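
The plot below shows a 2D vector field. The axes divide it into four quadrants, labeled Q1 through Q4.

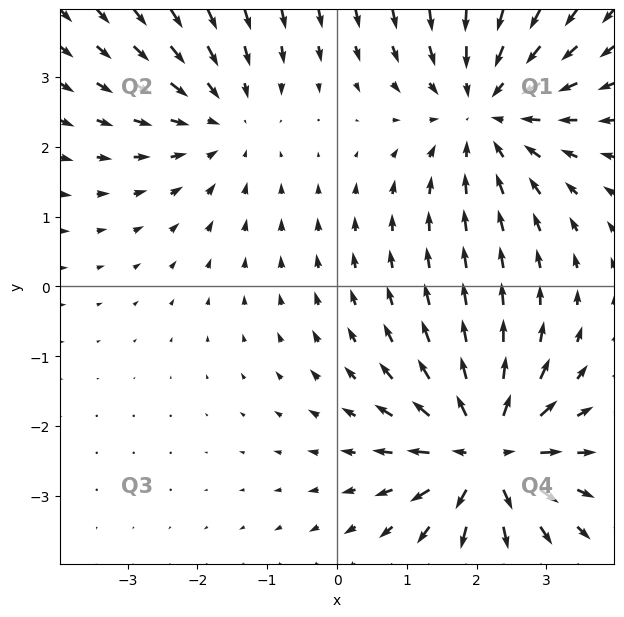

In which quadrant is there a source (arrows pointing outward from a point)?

The source sits at approximately (2.1, -2.4), which lies in quadrant Q4. The divergence there is about +6, positive as expected for a source.

Q4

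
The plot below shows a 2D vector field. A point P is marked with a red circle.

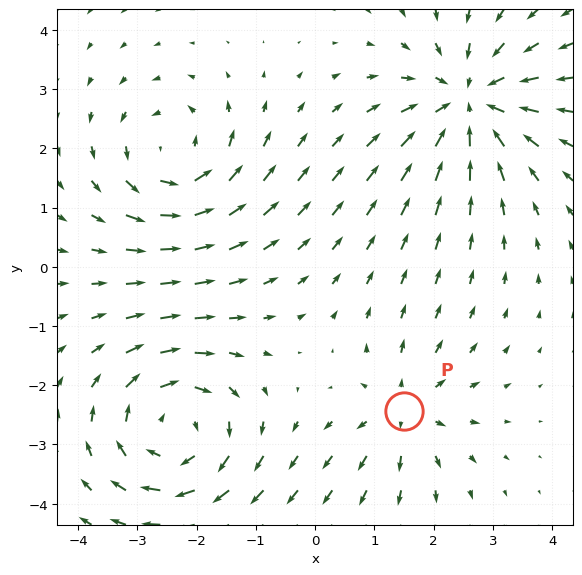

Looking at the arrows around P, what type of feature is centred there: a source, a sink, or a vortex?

At P (1.5, -2.4) the arrows spread outward. Divergence about +4, curl ≈0 — positive divergence with near-zero curl is a source.

source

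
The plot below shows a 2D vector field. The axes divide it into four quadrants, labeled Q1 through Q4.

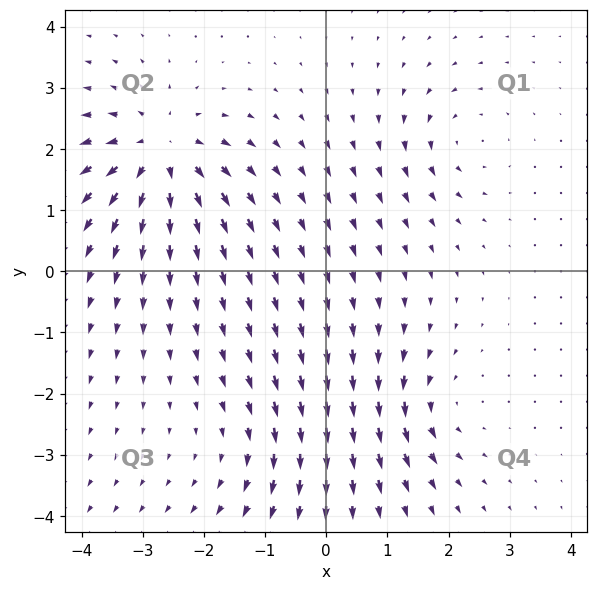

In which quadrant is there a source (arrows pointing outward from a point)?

Q2

The source sits at approximately (-2.7, 2.0), which lies in quadrant Q2. The divergence there is about +6, positive as expected for a source.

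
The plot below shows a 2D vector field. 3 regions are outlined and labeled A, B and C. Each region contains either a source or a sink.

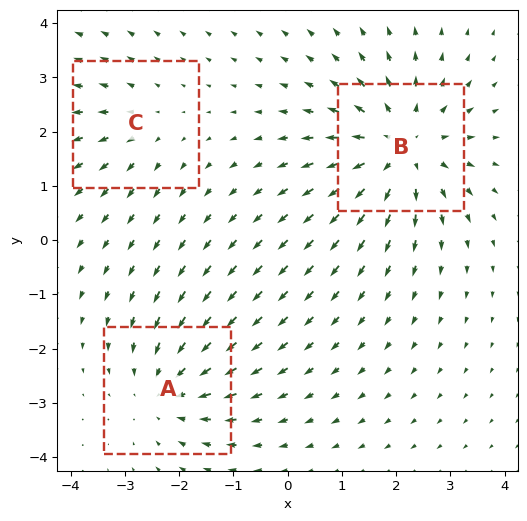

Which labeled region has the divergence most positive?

Divergence at each region's feature centre — A: about -3, B: about +4, C: about +2. Region B is most positive.

B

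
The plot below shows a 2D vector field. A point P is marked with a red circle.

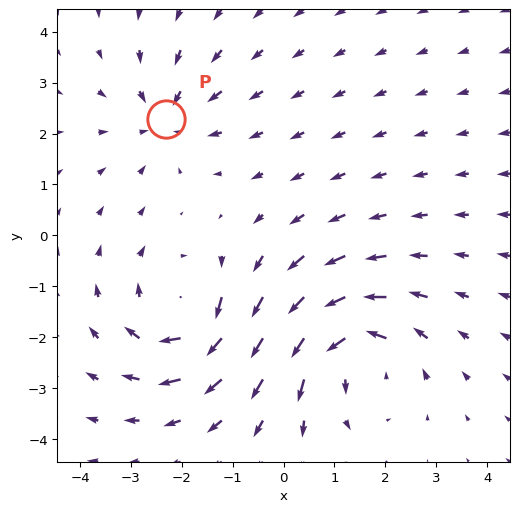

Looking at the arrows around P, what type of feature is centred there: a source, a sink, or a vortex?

At P (-2.3, 2.3) the arrows converge inward. Divergence about -3, curl ≈0 — negative divergence with near-zero curl is a sink.

sink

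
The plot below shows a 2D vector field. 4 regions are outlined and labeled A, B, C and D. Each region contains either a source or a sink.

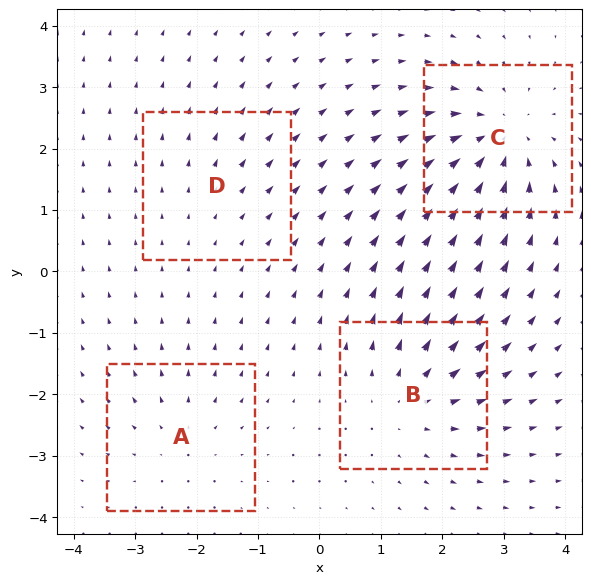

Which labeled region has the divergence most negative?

Divergence at each region's feature centre — A: about +3, B: about +5, C: about -6, D: about +2. Region C is most negative.

C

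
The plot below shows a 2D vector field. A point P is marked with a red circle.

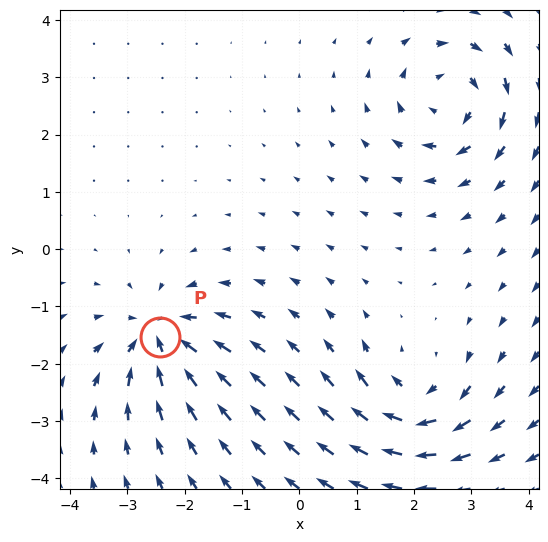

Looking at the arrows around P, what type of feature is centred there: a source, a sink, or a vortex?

sink

At P (-2.4, -1.5) the arrows converge inward. Divergence about -7, curl ≈0 — negative divergence with near-zero curl is a sink.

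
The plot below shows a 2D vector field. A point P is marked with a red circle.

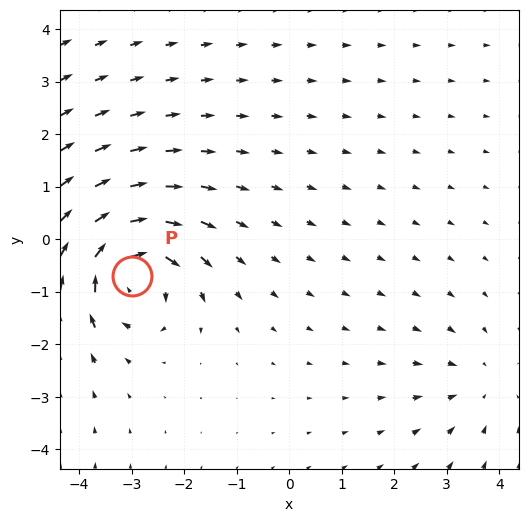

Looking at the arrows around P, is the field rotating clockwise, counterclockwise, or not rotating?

clockwise

Near P at (-3.0, -0.7) the arrows circulate clockwise. The curl (z-component) there is about -7; negative curl means clockwise rotation.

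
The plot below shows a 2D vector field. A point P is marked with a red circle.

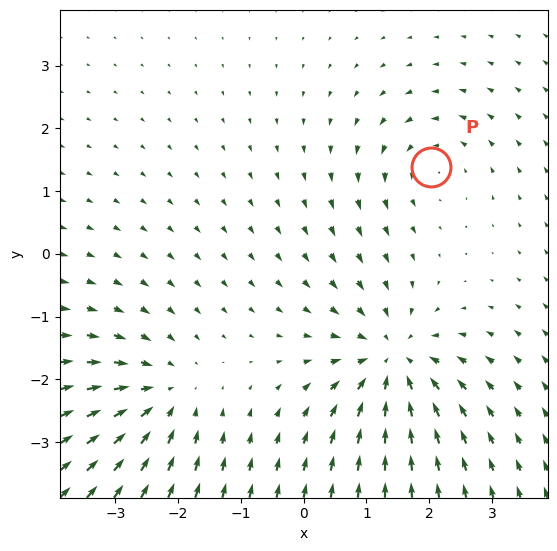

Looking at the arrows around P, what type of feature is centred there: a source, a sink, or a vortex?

At P (2.0, 1.4) the arrows circulate counterclockwise. Divergence ≈0, curl about +3 — near-zero divergence with nonzero curl is a vortex.

vortex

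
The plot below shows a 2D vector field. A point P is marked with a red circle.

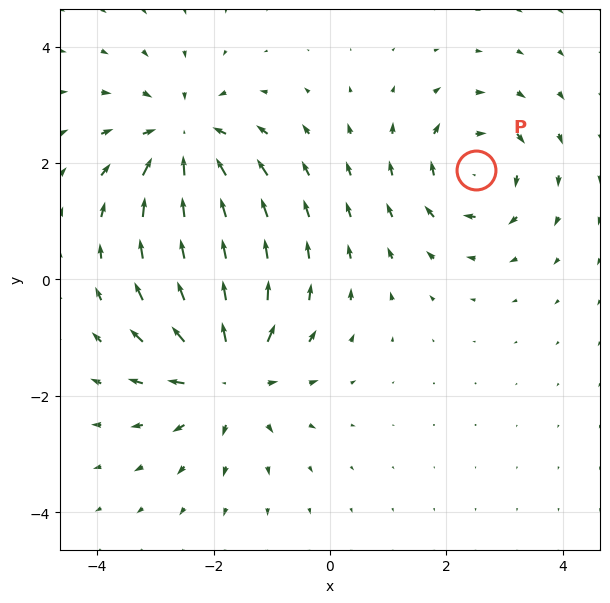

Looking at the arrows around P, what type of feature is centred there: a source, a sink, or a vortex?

vortex

At P (2.5, 1.9) the arrows circulate clockwise. Divergence ≈0, curl about -4 — near-zero divergence with nonzero curl is a vortex.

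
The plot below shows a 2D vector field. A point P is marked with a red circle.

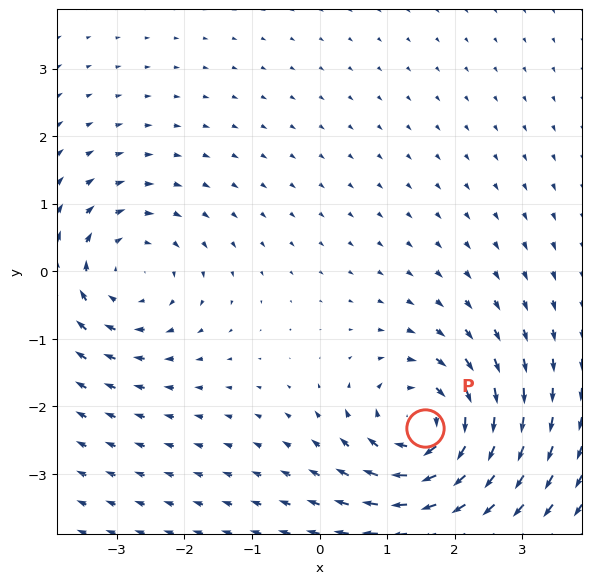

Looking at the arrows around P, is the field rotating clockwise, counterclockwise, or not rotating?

clockwise

Near P at (1.6, -2.3) the arrows circulate clockwise. The curl (z-component) there is about -6; negative curl means clockwise rotation.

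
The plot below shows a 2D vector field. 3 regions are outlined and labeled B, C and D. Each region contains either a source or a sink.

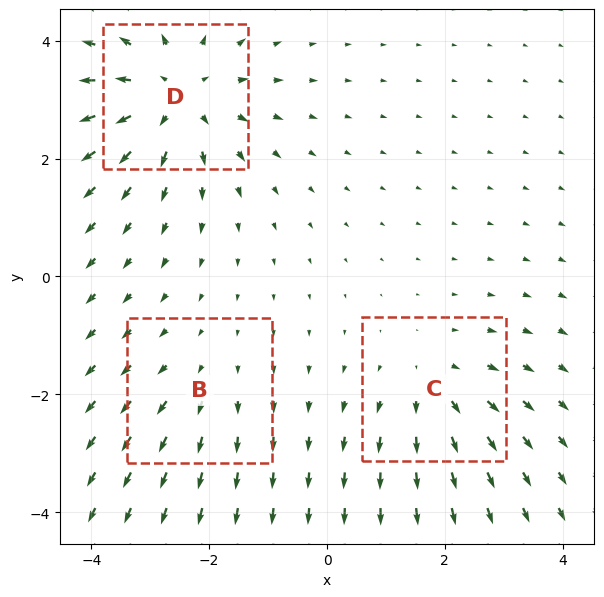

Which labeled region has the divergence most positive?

D

Divergence at each region's feature centre — B: about +2, C: about +3, D: about +4. Region D is most positive.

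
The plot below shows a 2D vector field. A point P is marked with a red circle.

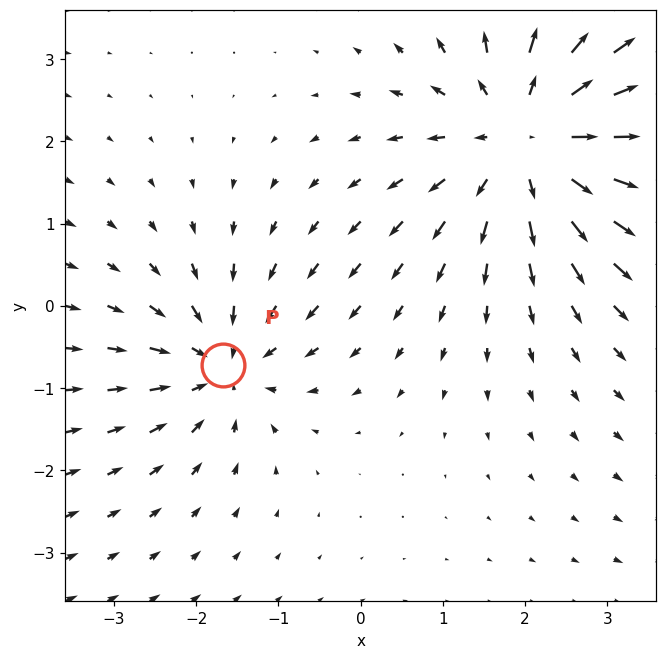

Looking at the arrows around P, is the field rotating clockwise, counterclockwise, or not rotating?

Near P at (-1.7, -0.7) the arrows show no circulation. The curl there is ≈0.

not rotating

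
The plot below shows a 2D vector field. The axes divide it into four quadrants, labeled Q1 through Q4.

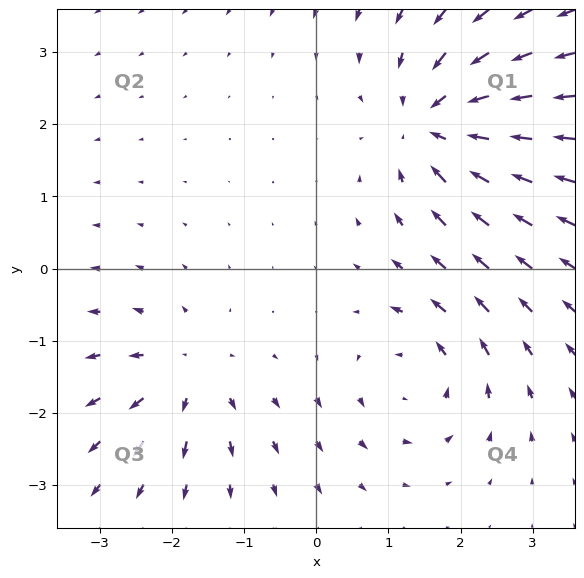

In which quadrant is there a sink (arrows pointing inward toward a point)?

Q1

The sink sits at approximately (1.7, 2.0), which lies in quadrant Q1. The divergence there is about -5, negative as expected for a sink.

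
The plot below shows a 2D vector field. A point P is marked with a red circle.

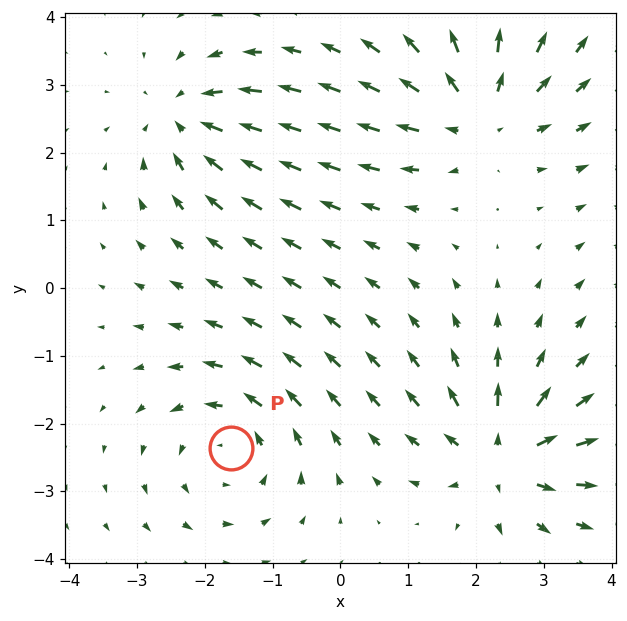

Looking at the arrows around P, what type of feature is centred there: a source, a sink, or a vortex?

At P (-1.6, -2.4) the arrows circulate counterclockwise. Divergence ≈0, curl about +4 — near-zero divergence with nonzero curl is a vortex.

vortex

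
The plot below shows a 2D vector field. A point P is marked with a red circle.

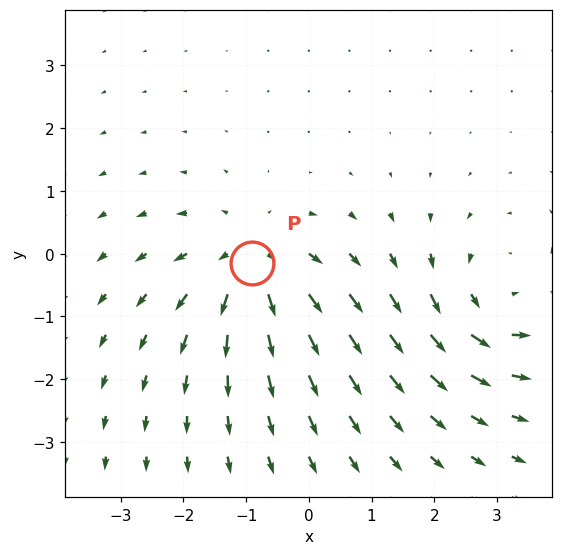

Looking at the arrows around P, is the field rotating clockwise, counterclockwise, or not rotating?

not rotating

Near P at (-0.9, -0.2) the arrows show no circulation. The curl there is ≈0.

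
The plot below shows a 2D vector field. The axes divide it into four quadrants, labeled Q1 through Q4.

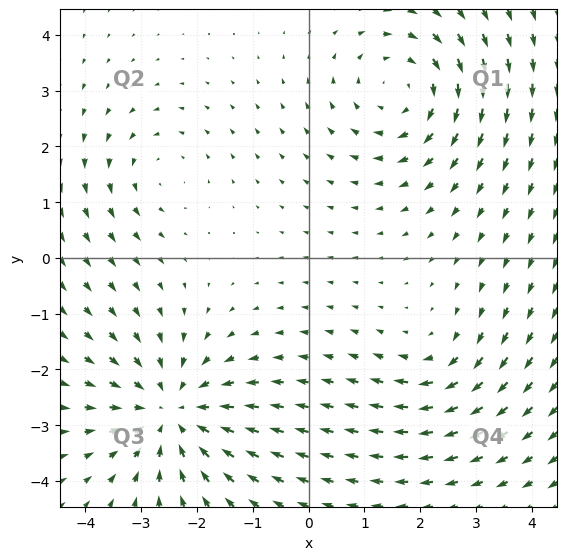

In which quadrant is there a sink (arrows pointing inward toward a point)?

The sink sits at approximately (-2.5, -2.8), which lies in quadrant Q3. The divergence there is about -4, negative as expected for a sink.

Q3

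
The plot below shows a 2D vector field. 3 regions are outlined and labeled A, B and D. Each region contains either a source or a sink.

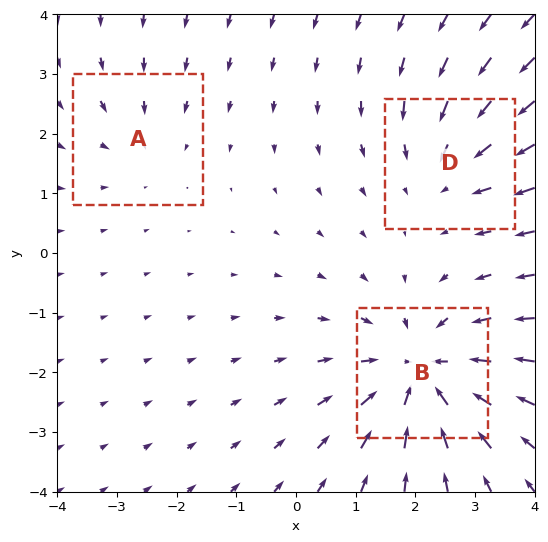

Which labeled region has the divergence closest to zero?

A

Divergence at each region's feature centre — A: about -2, B: about -5, D: about -3. Region A is closest to zero.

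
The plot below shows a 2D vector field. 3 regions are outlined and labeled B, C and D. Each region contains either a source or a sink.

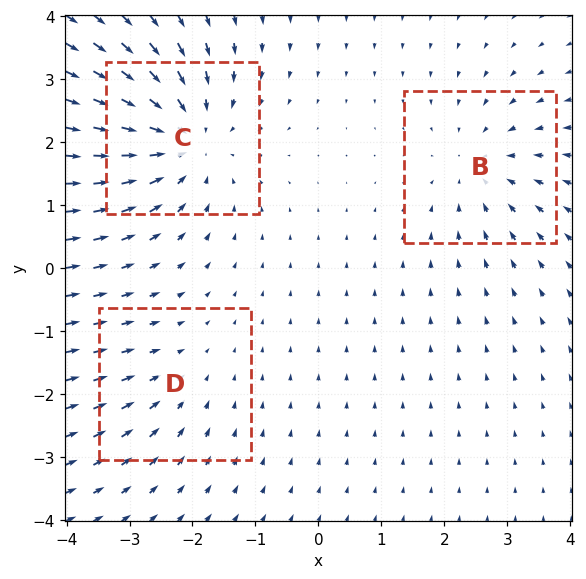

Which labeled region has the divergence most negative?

Divergence at each region's feature centre — B: about -3, C: about -4, D: about -2. Region C is most negative.

C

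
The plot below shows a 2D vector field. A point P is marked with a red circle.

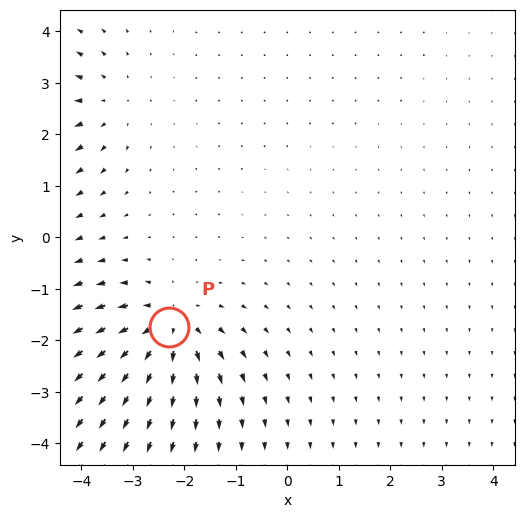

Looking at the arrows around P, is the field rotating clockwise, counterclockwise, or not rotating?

Near P at (-2.3, -1.7) the arrows show no circulation. The curl there is ≈0.

not rotating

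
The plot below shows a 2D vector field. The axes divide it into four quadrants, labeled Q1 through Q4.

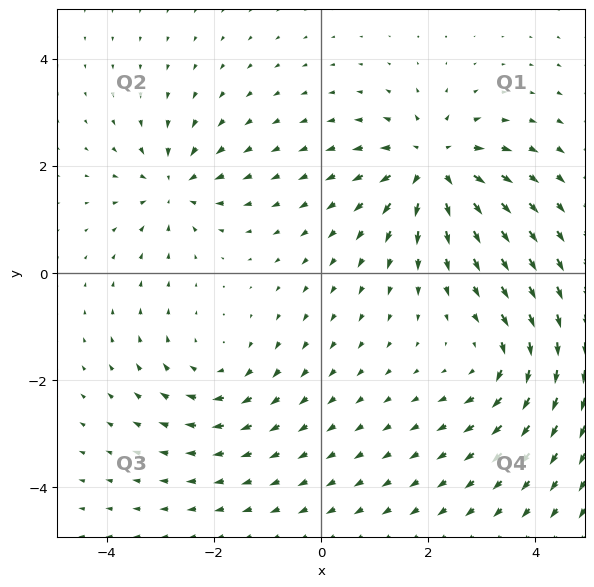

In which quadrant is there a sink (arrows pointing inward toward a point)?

The sink sits at approximately (-2.7, 1.6), which lies in quadrant Q2. The divergence there is about -4, negative as expected for a sink.

Q2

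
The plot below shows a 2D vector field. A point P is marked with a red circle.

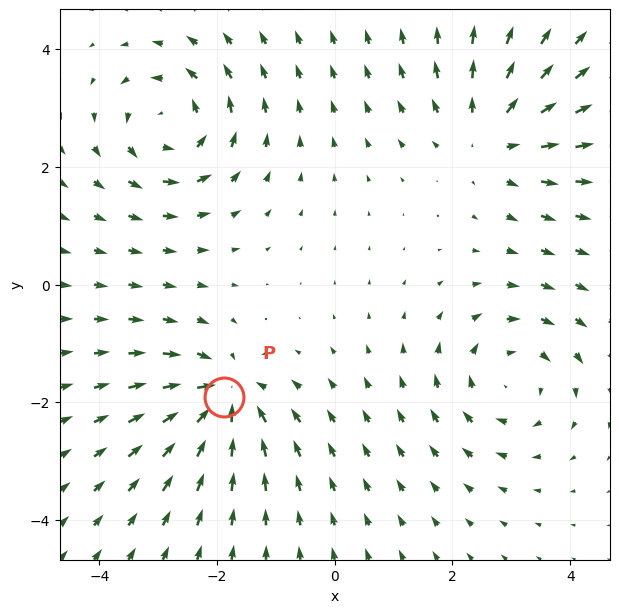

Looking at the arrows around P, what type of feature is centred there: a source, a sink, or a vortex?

At P (-1.9, -1.9) the arrows converge inward. Divergence about -7, curl ≈0 — negative divergence with near-zero curl is a sink.

sink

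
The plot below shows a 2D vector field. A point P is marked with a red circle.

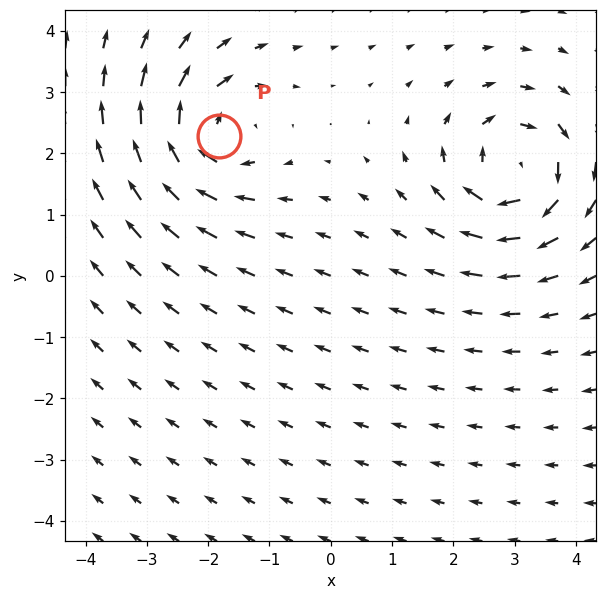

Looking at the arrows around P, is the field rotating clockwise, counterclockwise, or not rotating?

Near P at (-1.8, 2.3) the arrows circulate clockwise. The curl (z-component) there is about -4; negative curl means clockwise rotation.

clockwise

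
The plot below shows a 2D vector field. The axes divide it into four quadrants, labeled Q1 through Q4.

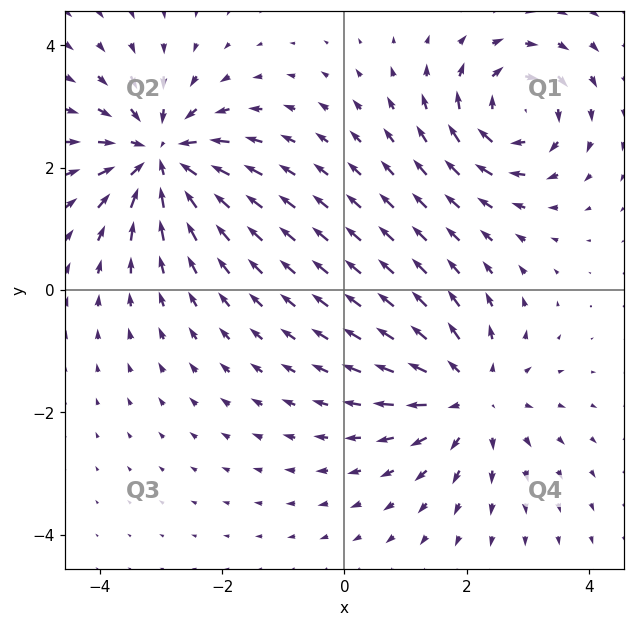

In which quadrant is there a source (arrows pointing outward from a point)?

The source sits at approximately (2.1, -1.7), which lies in quadrant Q4. The divergence there is about +4, positive as expected for a source.

Q4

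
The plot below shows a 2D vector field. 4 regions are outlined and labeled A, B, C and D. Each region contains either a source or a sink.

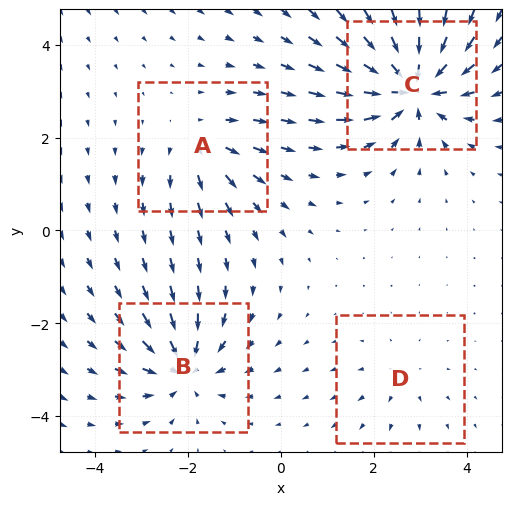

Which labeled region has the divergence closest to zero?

D

Divergence at each region's feature centre — A: about +4, B: about -6, C: about -9, D: about +3. Region D is closest to zero.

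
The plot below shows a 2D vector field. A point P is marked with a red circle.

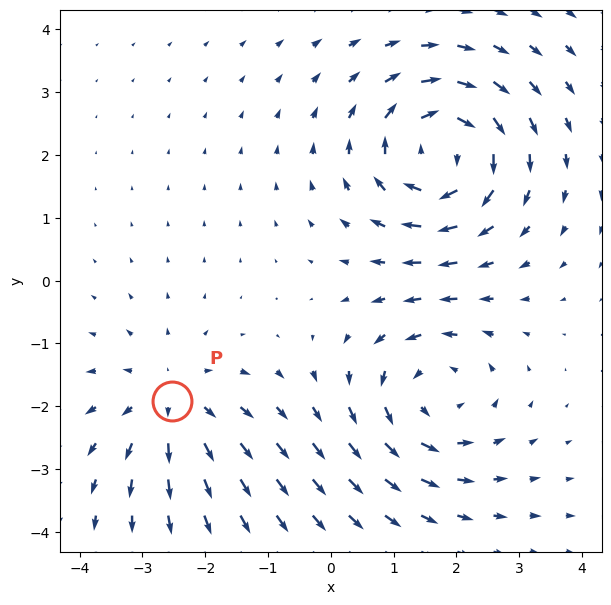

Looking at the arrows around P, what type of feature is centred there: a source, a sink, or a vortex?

source

At P (-2.5, -1.9) the arrows spread outward. Divergence about +3, curl ≈0 — positive divergence with near-zero curl is a source.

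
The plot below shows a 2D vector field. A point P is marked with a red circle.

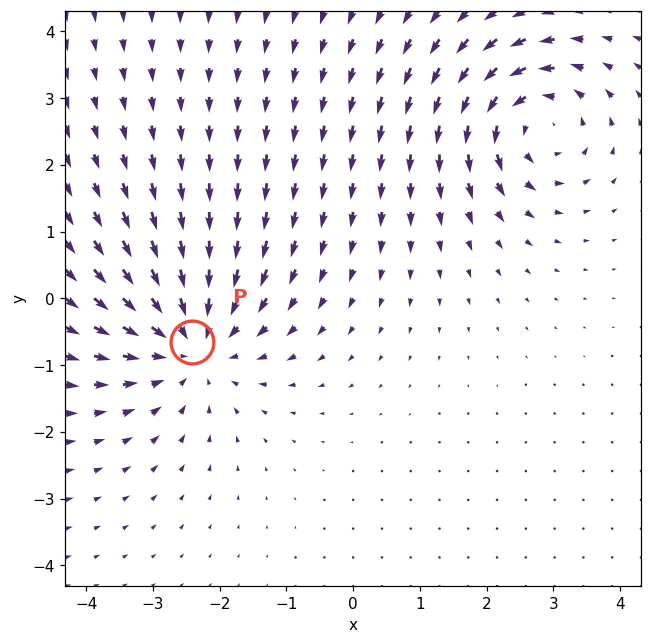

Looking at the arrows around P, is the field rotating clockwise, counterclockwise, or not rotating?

Near P at (-2.4, -0.7) the arrows show no circulation. The curl there is ≈0.

not rotating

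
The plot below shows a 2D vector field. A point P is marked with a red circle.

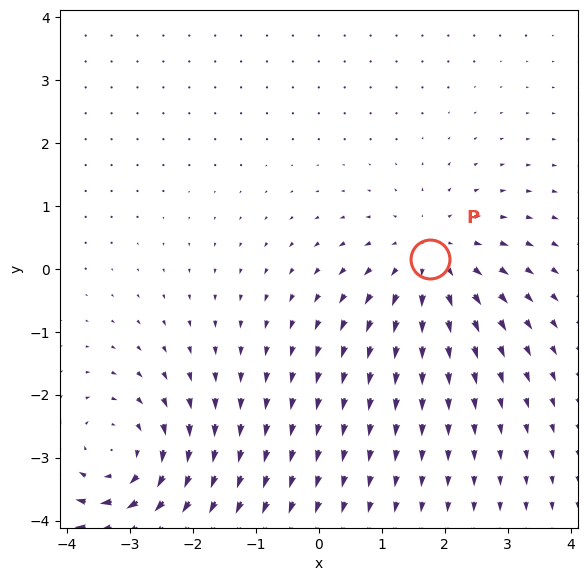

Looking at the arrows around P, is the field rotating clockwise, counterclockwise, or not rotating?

Near P at (1.8, 0.2) the arrows show no circulation. The curl there is ≈0.

not rotating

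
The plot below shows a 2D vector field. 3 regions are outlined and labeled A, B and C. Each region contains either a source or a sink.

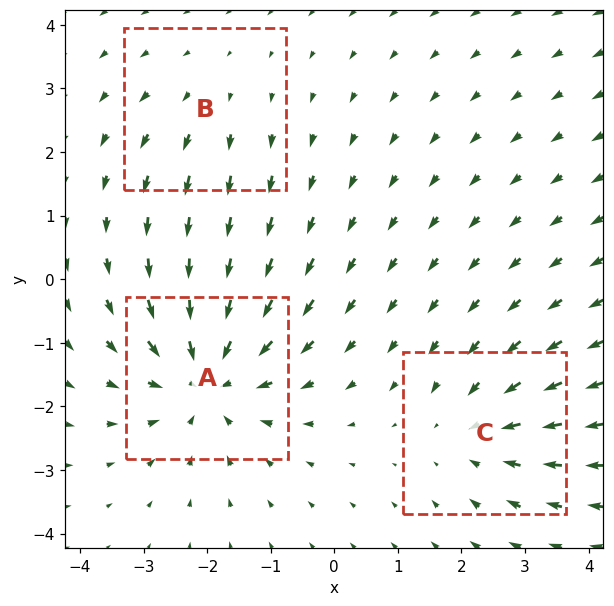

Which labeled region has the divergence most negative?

Divergence at each region's feature centre — A: about -5, B: about +2, C: about -3. Region A is most negative.

A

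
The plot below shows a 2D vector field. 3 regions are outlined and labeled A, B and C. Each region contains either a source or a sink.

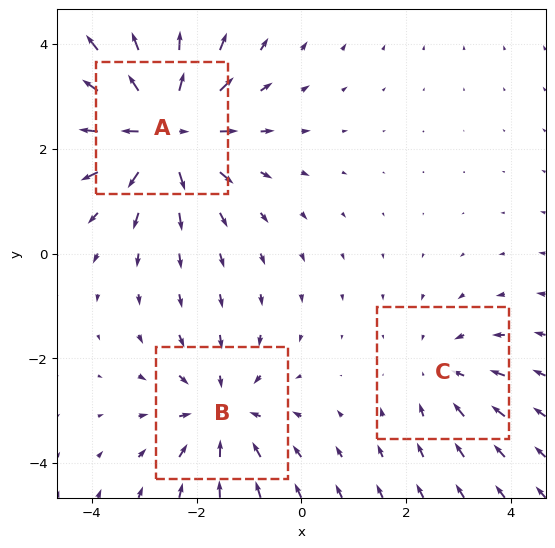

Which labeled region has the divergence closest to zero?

C

Divergence at each region's feature centre — A: about +4, B: about -3, C: about -2. Region C is closest to zero.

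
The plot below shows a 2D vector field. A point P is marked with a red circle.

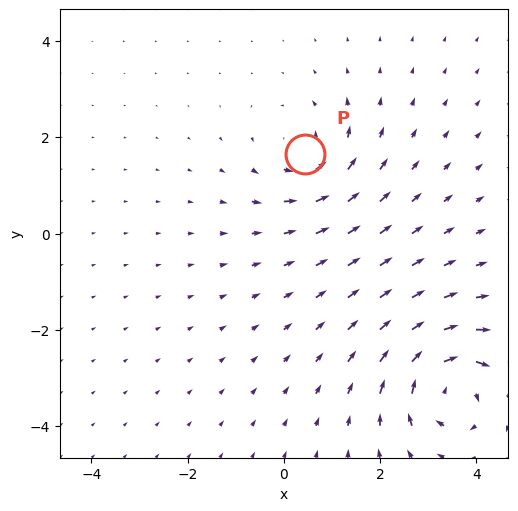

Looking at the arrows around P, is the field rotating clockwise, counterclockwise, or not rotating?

counterclockwise

Near P at (0.4, 1.6) the arrows circulate counterclockwise. The curl (z-component) there is about +4; positive curl means counterclockwise rotation.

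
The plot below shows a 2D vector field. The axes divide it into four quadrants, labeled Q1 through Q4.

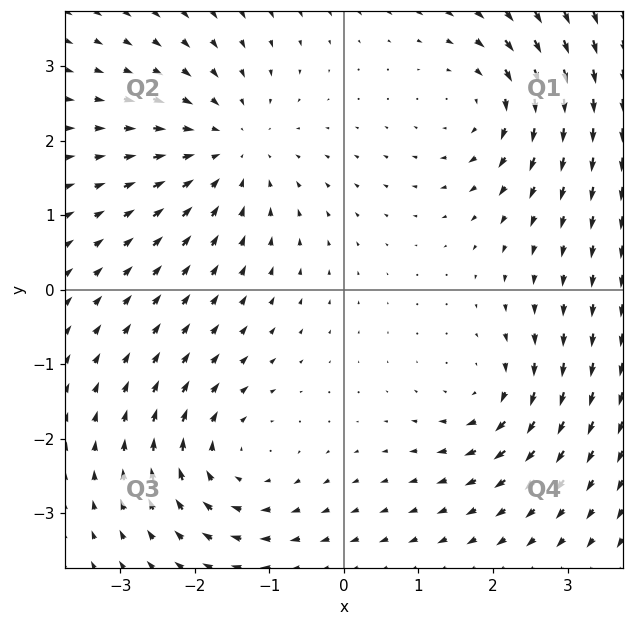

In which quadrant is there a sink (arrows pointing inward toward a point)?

Q2

The sink sits at approximately (-1.5, 1.9), which lies in quadrant Q2. The divergence there is about -4, negative as expected for a sink.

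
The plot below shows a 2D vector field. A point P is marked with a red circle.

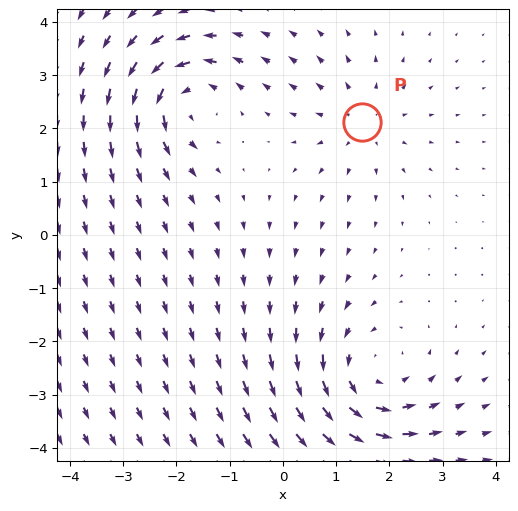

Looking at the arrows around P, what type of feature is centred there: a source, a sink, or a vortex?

source

At P (1.5, 2.1) the arrows spread outward. Divergence about +3, curl ≈0 — positive divergence with near-zero curl is a source.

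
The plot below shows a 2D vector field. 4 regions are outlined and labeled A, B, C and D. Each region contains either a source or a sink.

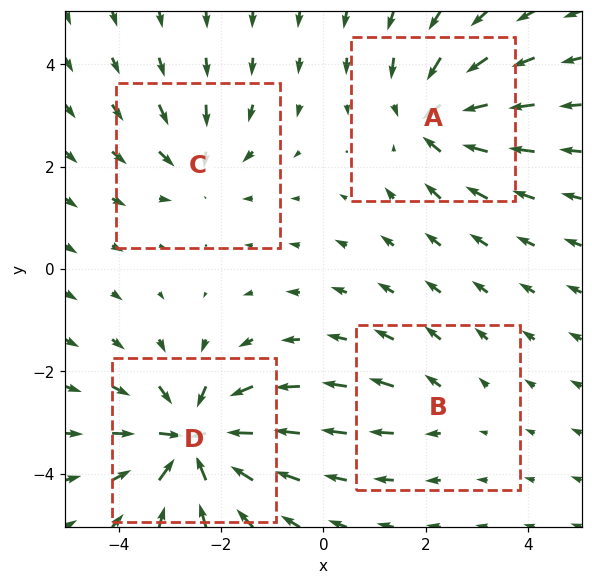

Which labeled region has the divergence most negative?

Divergence at each region's feature centre — A: about -5, B: about +2, C: about -4, D: about -7. Region D is most negative.

D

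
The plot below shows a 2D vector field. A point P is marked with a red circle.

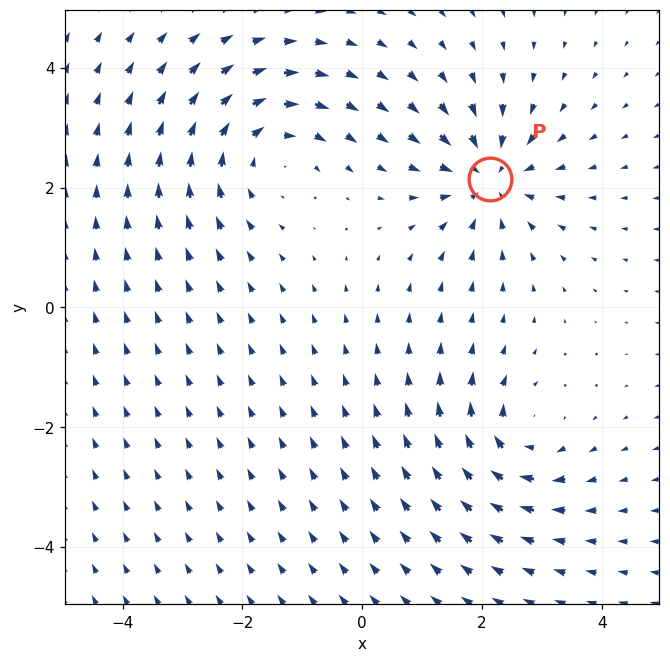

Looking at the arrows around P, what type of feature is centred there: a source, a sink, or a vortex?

At P (2.1, 2.1) the arrows converge inward. Divergence about -4, curl ≈0 — negative divergence with near-zero curl is a sink.

sink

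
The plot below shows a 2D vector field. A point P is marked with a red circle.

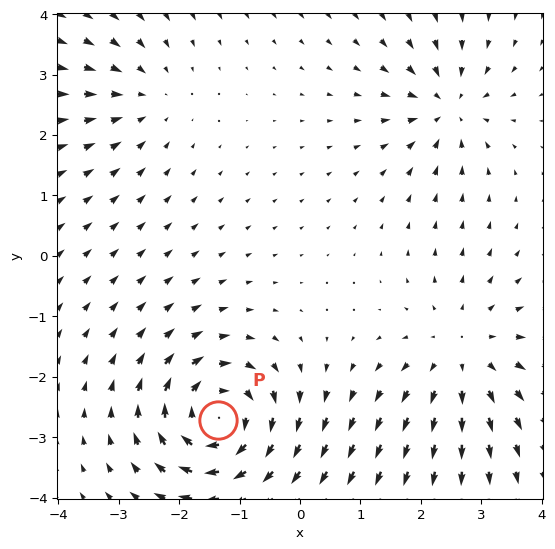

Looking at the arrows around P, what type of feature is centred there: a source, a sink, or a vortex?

vortex

At P (-1.4, -2.7) the arrows circulate clockwise. Divergence ≈0, curl about -6 — near-zero divergence with nonzero curl is a vortex.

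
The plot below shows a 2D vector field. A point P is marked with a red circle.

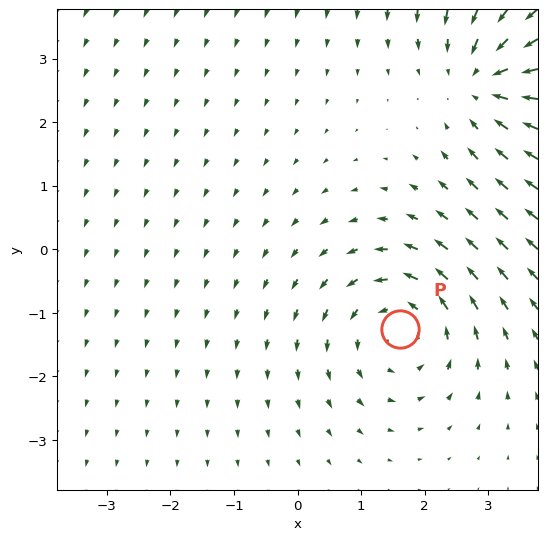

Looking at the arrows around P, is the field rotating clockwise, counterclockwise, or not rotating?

counterclockwise

Near P at (1.6, -1.3) the arrows circulate counterclockwise. The curl (z-component) there is about +4; positive curl means counterclockwise rotation.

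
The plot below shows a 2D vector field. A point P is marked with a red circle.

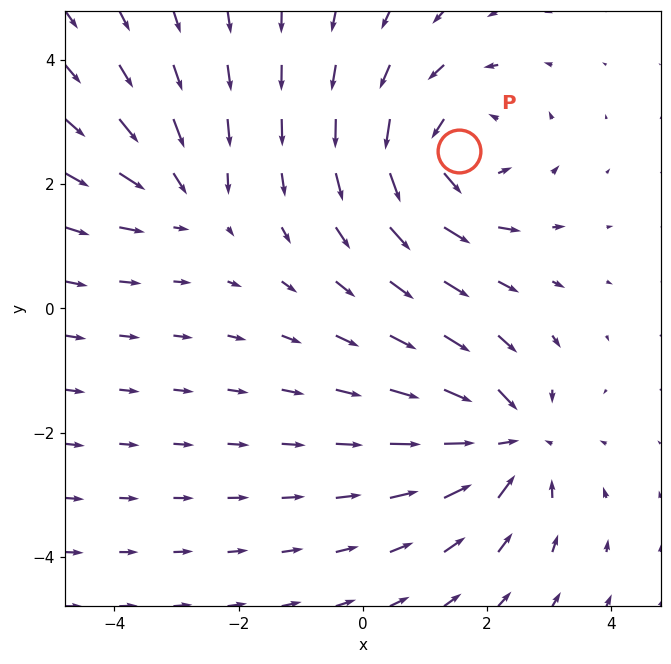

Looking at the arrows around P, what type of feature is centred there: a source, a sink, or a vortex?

vortex

At P (1.5, 2.5) the arrows circulate counterclockwise. Divergence ≈0, curl about +4 — near-zero divergence with nonzero curl is a vortex.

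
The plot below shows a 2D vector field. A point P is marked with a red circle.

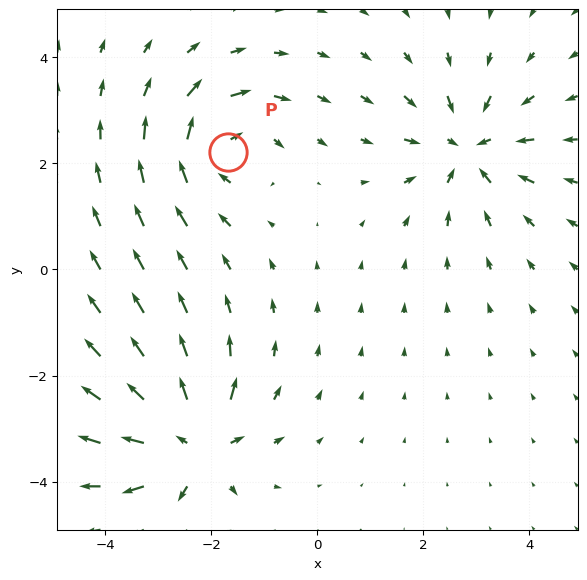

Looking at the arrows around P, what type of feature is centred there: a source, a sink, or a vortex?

vortex

At P (-1.7, 2.2) the arrows circulate clockwise. Divergence ≈0, curl about -5 — near-zero divergence with nonzero curl is a vortex.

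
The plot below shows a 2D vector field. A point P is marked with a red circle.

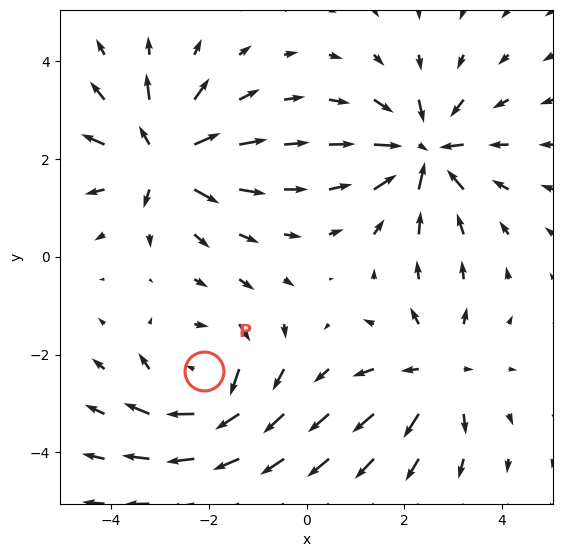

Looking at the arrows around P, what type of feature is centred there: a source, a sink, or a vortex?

At P (-2.1, -2.3) the arrows circulate clockwise. Divergence ≈0, curl about -4 — near-zero divergence with nonzero curl is a vortex.

vortex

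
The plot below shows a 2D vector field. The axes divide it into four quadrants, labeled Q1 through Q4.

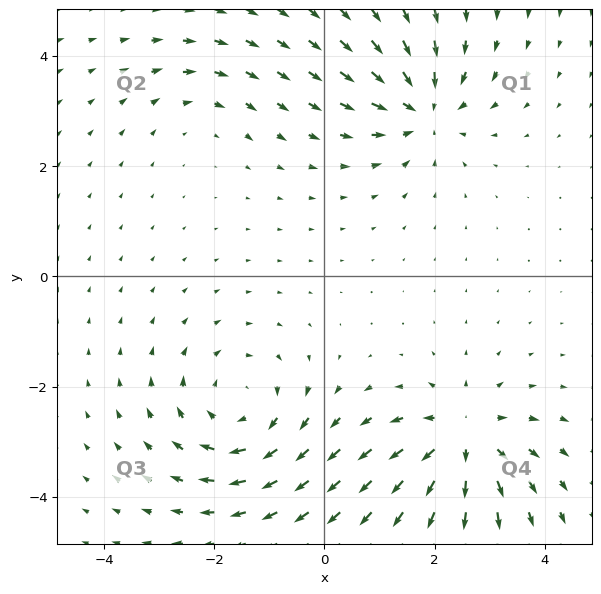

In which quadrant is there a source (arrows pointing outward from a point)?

The source sits at approximately (2.5, -2.9), which lies in quadrant Q4. The divergence there is about +6, positive as expected for a source.

Q4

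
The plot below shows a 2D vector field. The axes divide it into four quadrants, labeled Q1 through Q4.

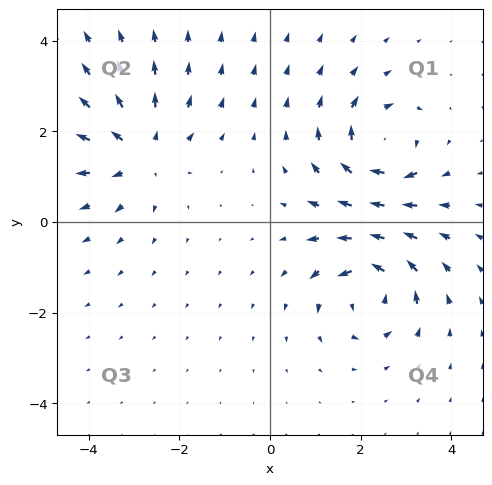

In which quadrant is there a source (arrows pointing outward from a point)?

Q2

The source sits at approximately (-2.9, 1.6), which lies in quadrant Q2. The divergence there is about +3, positive as expected for a source.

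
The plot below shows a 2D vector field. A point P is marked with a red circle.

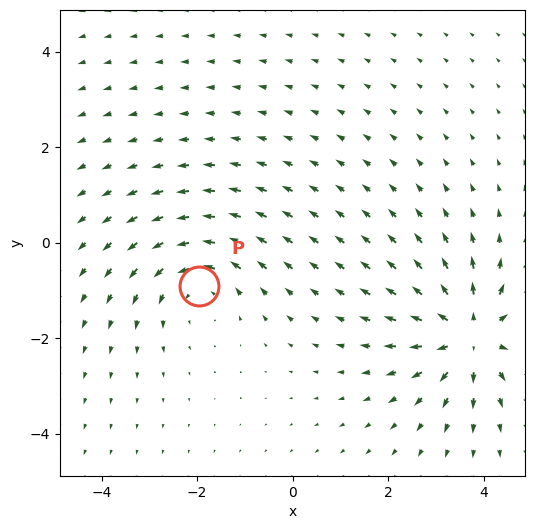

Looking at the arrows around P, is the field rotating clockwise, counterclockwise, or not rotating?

Near P at (-2.0, -0.9) the arrows circulate counterclockwise. The curl (z-component) there is about +3; positive curl means counterclockwise rotation.

counterclockwise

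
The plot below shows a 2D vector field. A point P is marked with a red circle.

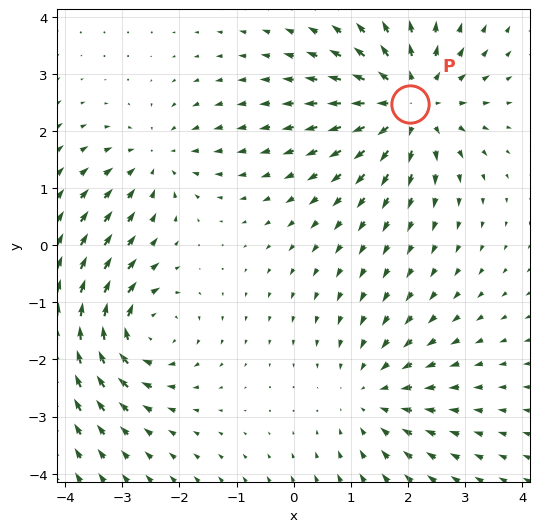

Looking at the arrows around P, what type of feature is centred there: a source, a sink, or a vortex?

source

At P (2.0, 2.5) the arrows spread outward. Divergence about +5, curl ≈0 — positive divergence with near-zero curl is a source.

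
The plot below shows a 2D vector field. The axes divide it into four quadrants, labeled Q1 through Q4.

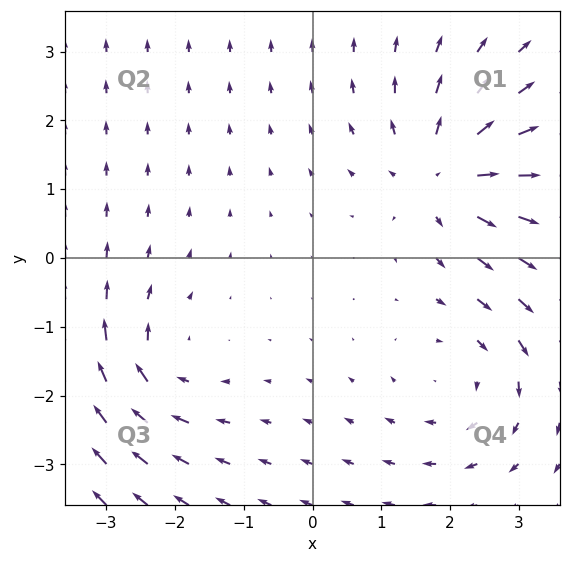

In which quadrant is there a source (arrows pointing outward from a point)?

The source sits at approximately (1.9, 1.2), which lies in quadrant Q1. The divergence there is about +6, positive as expected for a source.

Q1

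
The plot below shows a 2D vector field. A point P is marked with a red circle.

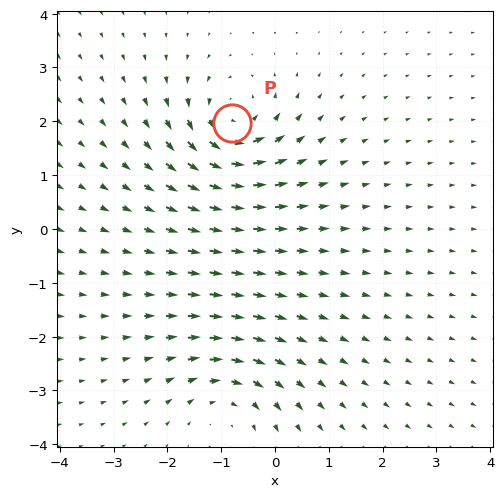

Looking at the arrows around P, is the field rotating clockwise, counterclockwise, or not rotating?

counterclockwise

Near P at (-0.8, 2.0) the arrows circulate counterclockwise. The curl (z-component) there is about +6; positive curl means counterclockwise rotation.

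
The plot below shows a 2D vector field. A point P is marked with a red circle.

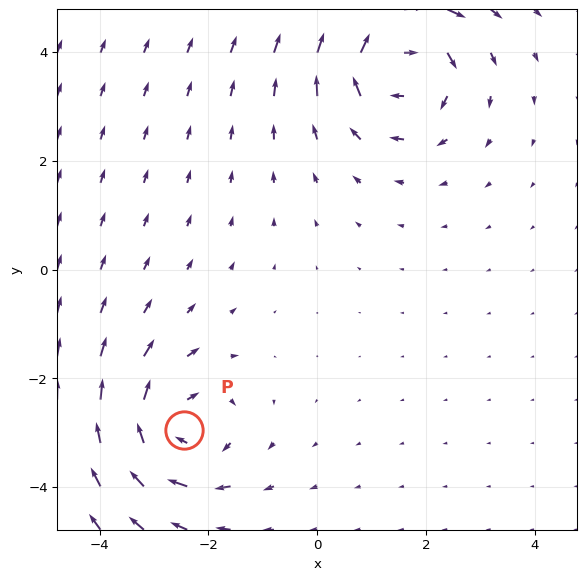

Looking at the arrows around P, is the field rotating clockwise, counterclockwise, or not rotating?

Near P at (-2.4, -2.9) the arrows circulate clockwise. The curl (z-component) there is about -3; negative curl means clockwise rotation.

clockwise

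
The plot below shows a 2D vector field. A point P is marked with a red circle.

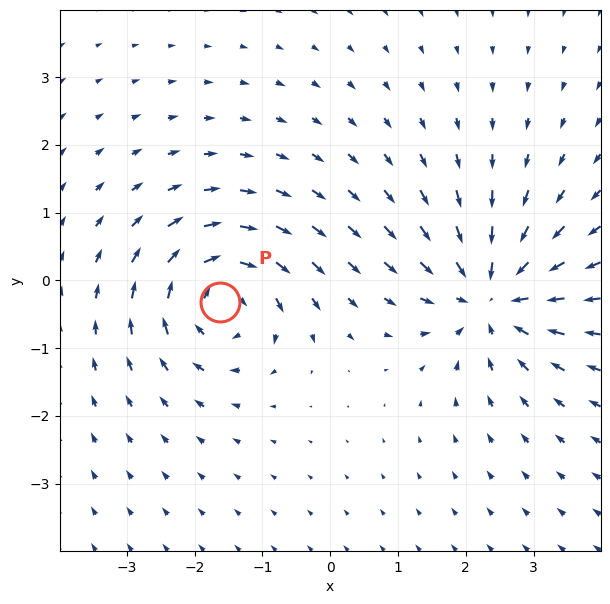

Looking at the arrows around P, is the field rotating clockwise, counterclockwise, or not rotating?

Near P at (-1.6, -0.3) the arrows circulate clockwise. The curl (z-component) there is about -5; negative curl means clockwise rotation.

clockwise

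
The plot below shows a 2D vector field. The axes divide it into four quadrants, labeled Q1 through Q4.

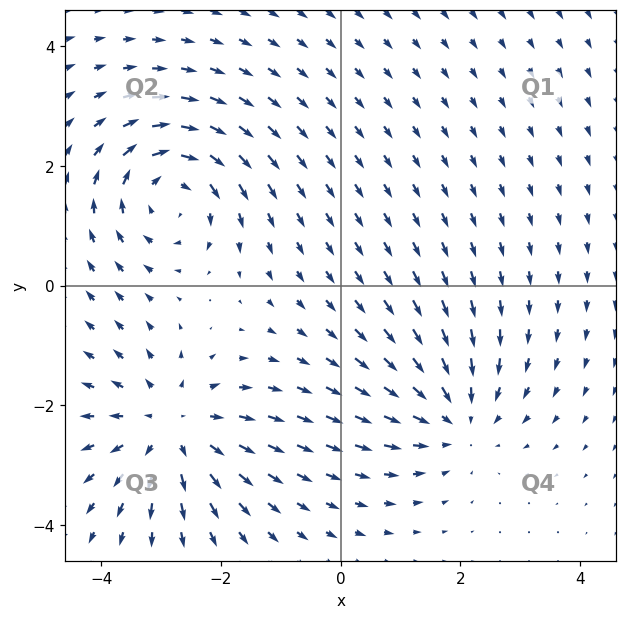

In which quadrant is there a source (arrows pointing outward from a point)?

The source sits at approximately (-2.8, -2.4), which lies in quadrant Q3. The divergence there is about +4, positive as expected for a source.

Q3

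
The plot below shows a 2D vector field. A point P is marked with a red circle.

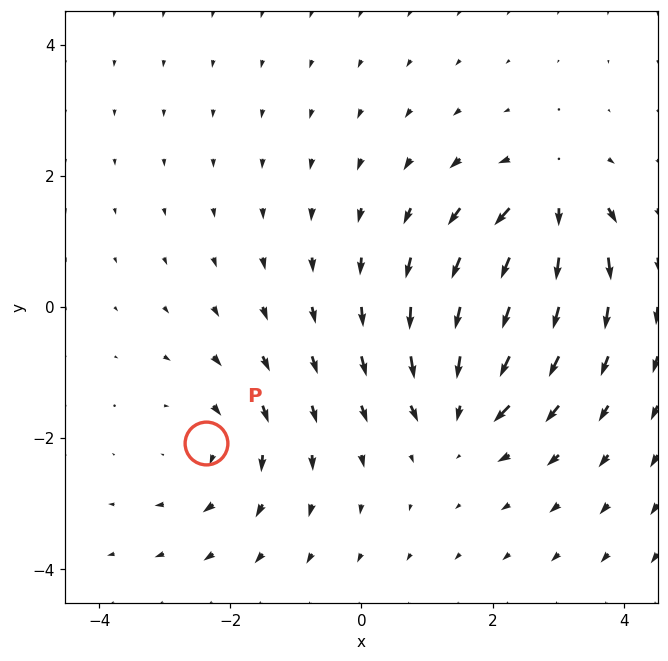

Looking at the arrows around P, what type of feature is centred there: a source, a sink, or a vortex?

vortex

At P (-2.4, -2.1) the arrows circulate clockwise. Divergence ≈0, curl about -3 — near-zero divergence with nonzero curl is a vortex.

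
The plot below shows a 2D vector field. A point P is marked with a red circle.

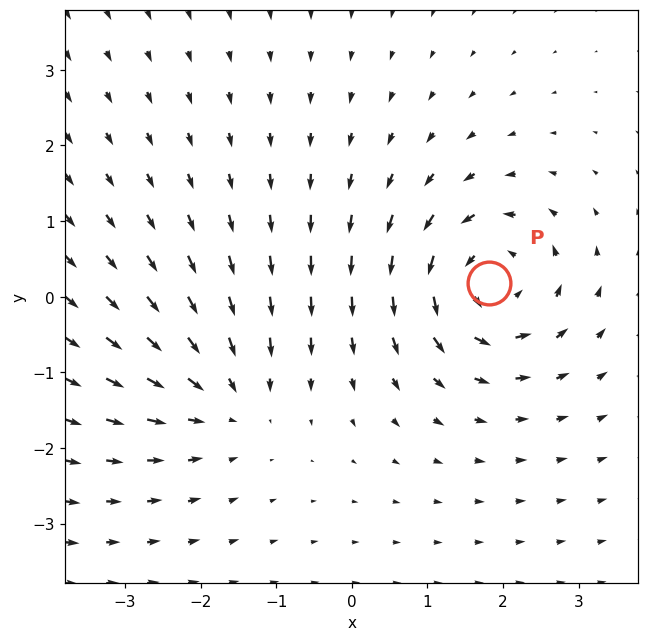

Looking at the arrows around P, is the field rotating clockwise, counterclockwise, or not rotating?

counterclockwise

Near P at (1.8, 0.2) the arrows circulate counterclockwise. The curl (z-component) there is about +6; positive curl means counterclockwise rotation.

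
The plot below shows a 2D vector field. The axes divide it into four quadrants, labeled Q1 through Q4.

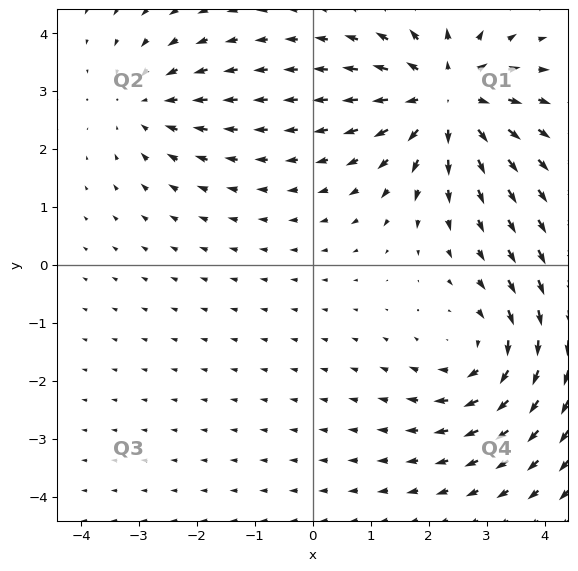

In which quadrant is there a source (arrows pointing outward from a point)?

Q1

The source sits at approximately (2.3, 2.9), which lies in quadrant Q1. The divergence there is about +5, positive as expected for a source.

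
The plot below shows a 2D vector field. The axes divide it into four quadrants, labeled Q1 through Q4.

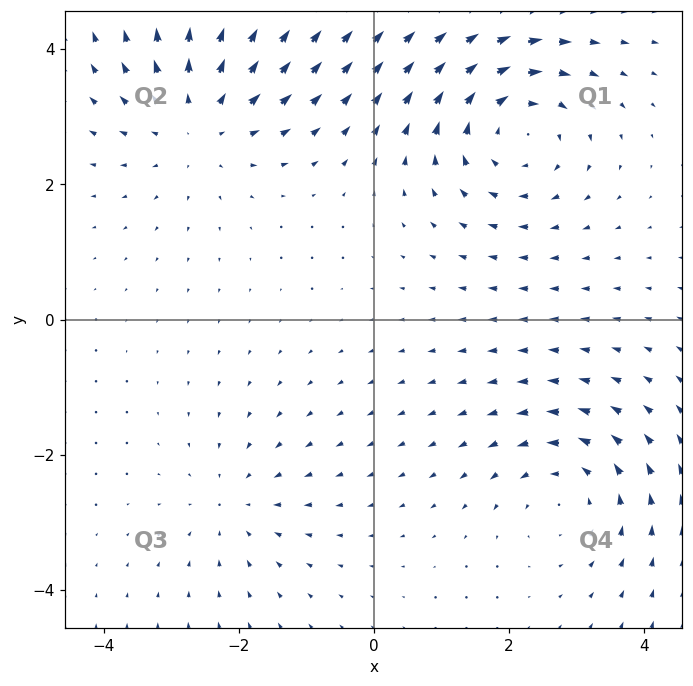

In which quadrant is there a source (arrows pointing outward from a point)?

The source sits at approximately (-2.6, 2.9), which lies in quadrant Q2. The divergence there is about +4, positive as expected for a source.

Q2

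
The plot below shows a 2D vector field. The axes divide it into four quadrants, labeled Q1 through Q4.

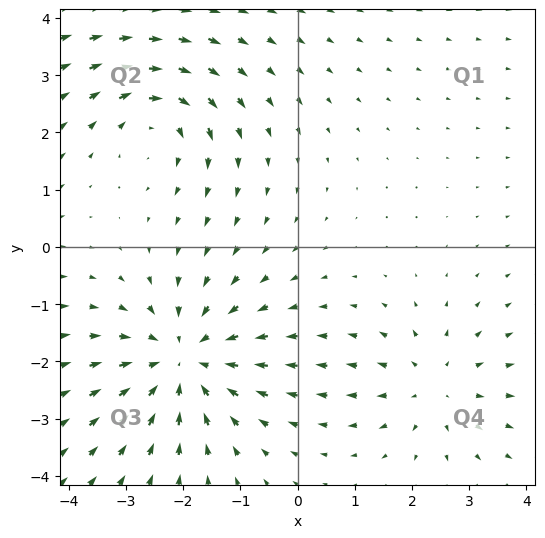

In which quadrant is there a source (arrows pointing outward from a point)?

Q4

The source sits at approximately (2.4, -2.4), which lies in quadrant Q4. The divergence there is about +3, positive as expected for a source.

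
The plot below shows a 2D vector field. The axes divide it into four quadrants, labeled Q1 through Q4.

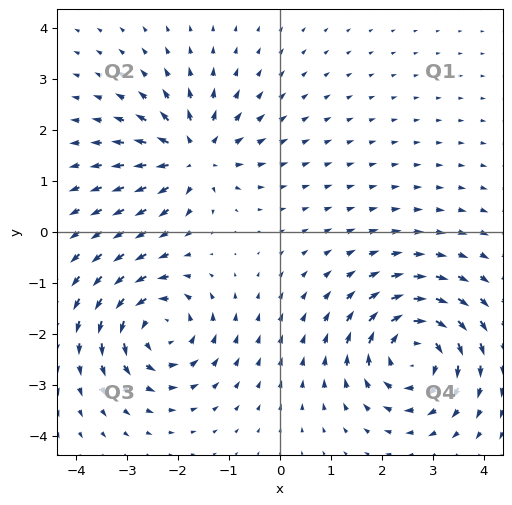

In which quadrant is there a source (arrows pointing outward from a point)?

Q2

The source sits at approximately (-1.7, 1.5), which lies in quadrant Q2. The divergence there is about +5, positive as expected for a source.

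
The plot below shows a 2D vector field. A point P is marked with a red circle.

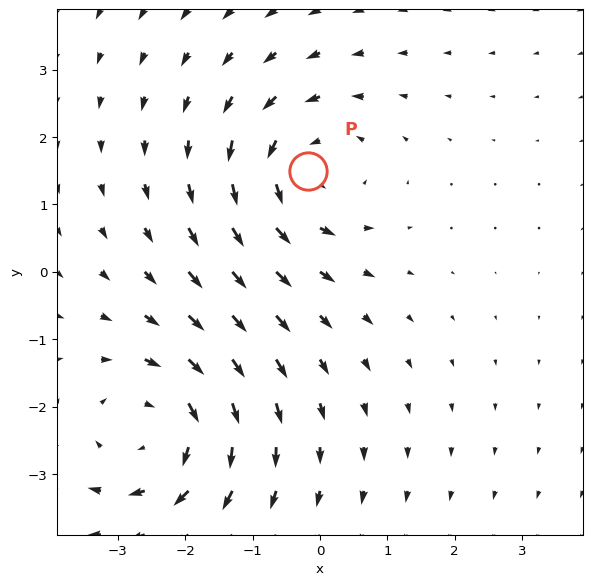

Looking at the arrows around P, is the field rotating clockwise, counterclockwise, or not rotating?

Near P at (-0.2, 1.5) the arrows circulate counterclockwise. The curl (z-component) there is about +3; positive curl means counterclockwise rotation.

counterclockwise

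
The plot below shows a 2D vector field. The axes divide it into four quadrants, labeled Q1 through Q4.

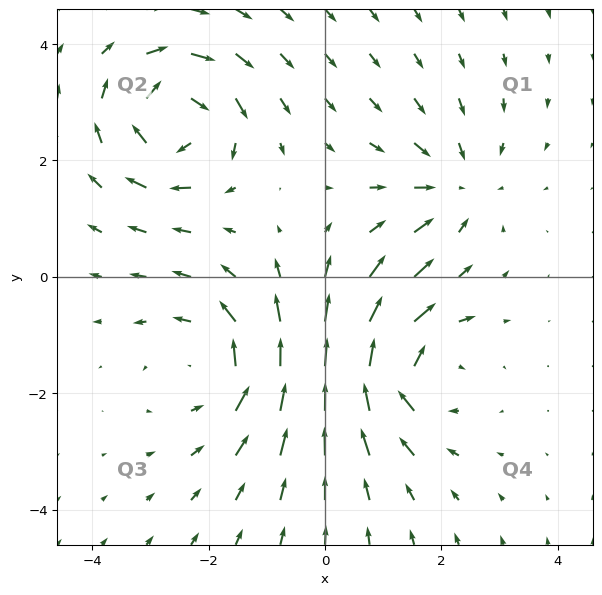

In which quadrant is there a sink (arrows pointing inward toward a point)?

Q1

The sink sits at approximately (2.2, 1.6), which lies in quadrant Q1. The divergence there is about -4, negative as expected for a sink.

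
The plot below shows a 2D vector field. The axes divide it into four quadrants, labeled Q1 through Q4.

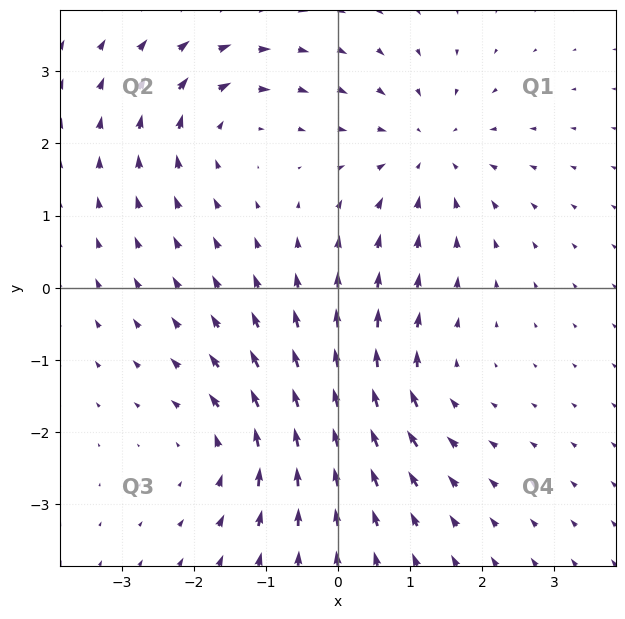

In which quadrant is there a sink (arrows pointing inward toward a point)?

Q1

The sink sits at approximately (1.3, 1.9), which lies in quadrant Q1. The divergence there is about -4, negative as expected for a sink.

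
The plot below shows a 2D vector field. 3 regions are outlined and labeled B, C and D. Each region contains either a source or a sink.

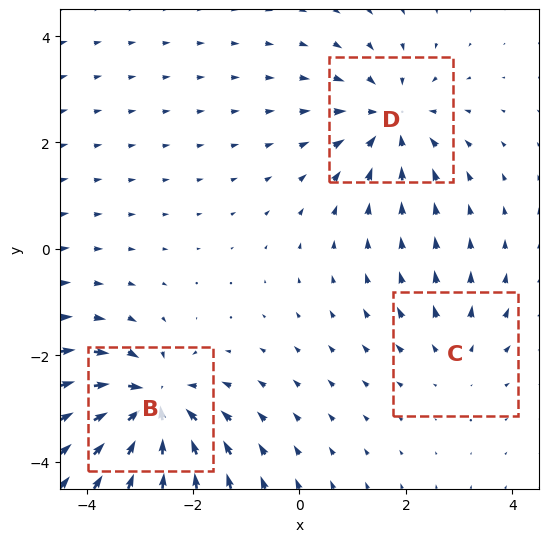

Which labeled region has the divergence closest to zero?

C

Divergence at each region's feature centre — B: about -5, C: about +2, D: about -4. Region C is closest to zero.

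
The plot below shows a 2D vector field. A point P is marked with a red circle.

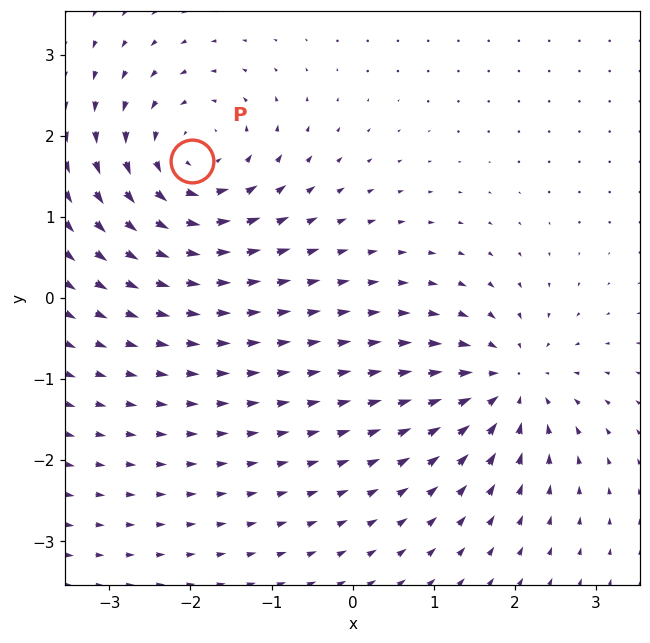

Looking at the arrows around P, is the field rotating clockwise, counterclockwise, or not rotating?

counterclockwise

Near P at (-2.0, 1.7) the arrows circulate counterclockwise. The curl (z-component) there is about +5; positive curl means counterclockwise rotation.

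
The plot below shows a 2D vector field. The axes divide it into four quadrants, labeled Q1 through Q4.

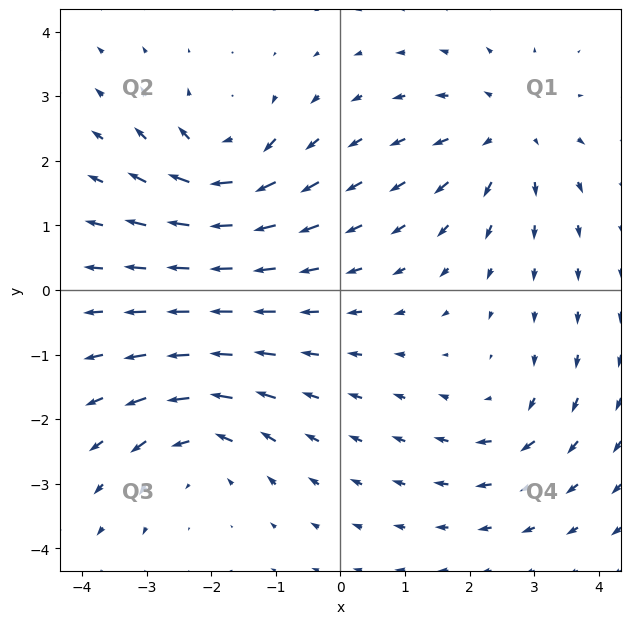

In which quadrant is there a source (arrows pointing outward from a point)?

Q1

The source sits at approximately (2.6, 2.4), which lies in quadrant Q1. The divergence there is about +4, positive as expected for a source.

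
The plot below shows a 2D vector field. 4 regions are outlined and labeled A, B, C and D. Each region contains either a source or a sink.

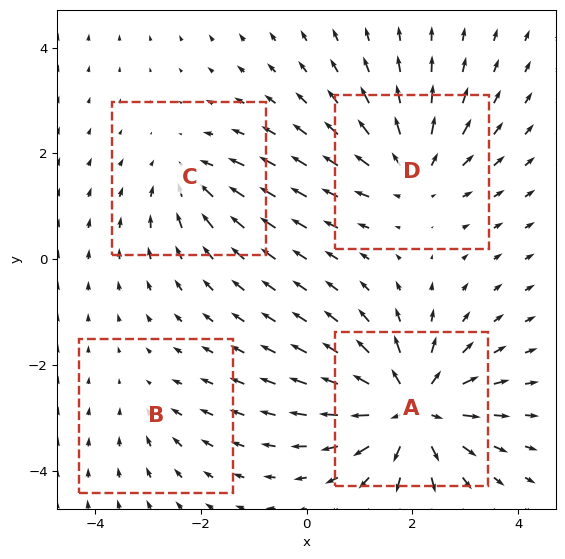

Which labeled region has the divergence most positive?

A

Divergence at each region's feature centre — A: about +8, B: about -2, C: about -4, D: about +5. Region A is most positive.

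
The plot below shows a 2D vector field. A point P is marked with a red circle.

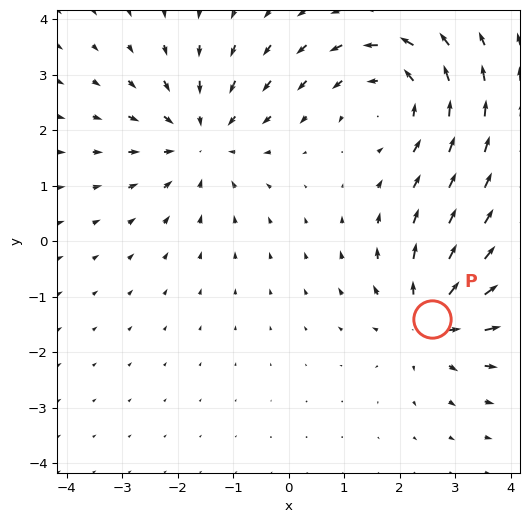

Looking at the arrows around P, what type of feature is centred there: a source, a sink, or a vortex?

At P (2.6, -1.4) the arrows spread outward. Divergence about +4, curl ≈0 — positive divergence with near-zero curl is a source.

source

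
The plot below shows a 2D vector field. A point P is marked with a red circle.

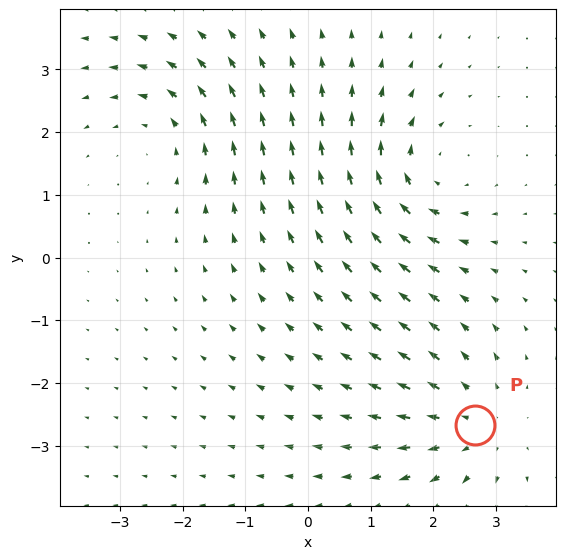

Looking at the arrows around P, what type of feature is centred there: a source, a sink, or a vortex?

source

At P (2.7, -2.7) the arrows spread outward. Divergence about +4, curl ≈0 — positive divergence with near-zero curl is a source.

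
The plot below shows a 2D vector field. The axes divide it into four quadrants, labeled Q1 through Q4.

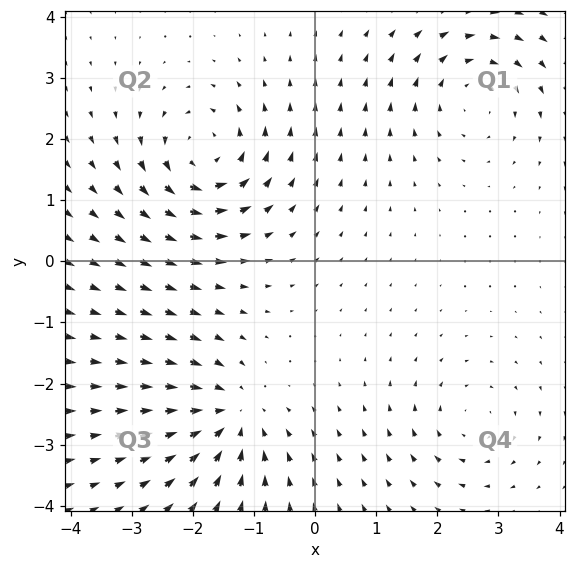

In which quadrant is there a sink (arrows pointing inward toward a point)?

Q3

The sink sits at approximately (-1.4, -2.5), which lies in quadrant Q3. The divergence there is about -5, negative as expected for a sink.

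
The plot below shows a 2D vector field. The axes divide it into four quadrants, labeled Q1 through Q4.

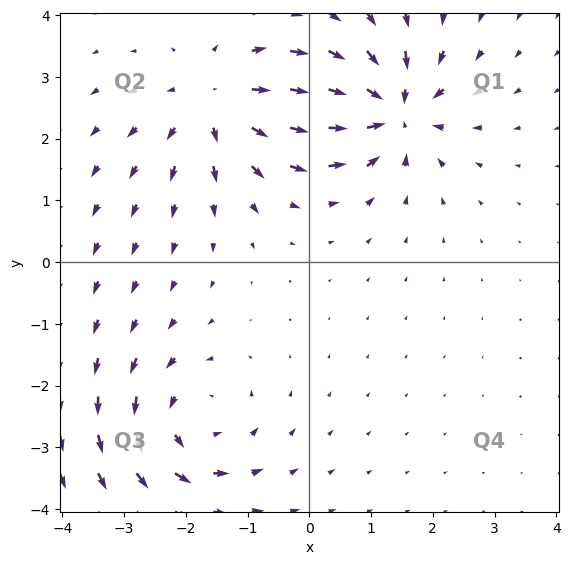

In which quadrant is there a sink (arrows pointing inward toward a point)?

The sink sits at approximately (1.4, 2.5), which lies in quadrant Q1. The divergence there is about -7, negative as expected for a sink.

Q1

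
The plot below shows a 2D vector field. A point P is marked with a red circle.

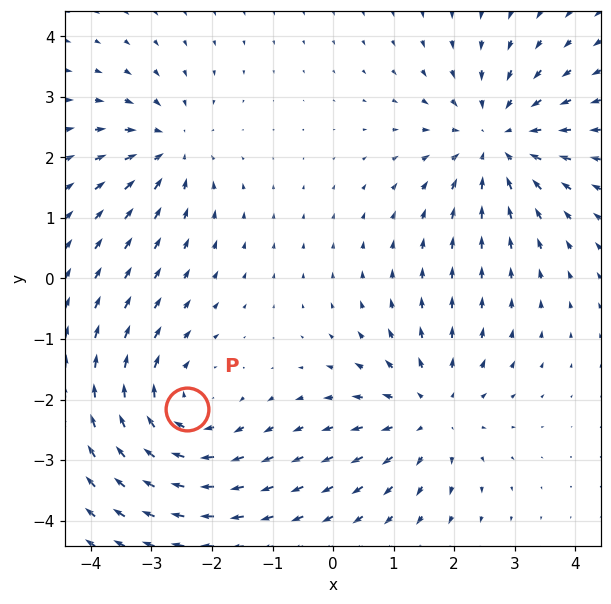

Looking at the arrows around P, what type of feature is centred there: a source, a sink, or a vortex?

At P (-2.4, -2.2) the arrows circulate clockwise. Divergence ≈0, curl about -3 — near-zero divergence with nonzero curl is a vortex.

vortex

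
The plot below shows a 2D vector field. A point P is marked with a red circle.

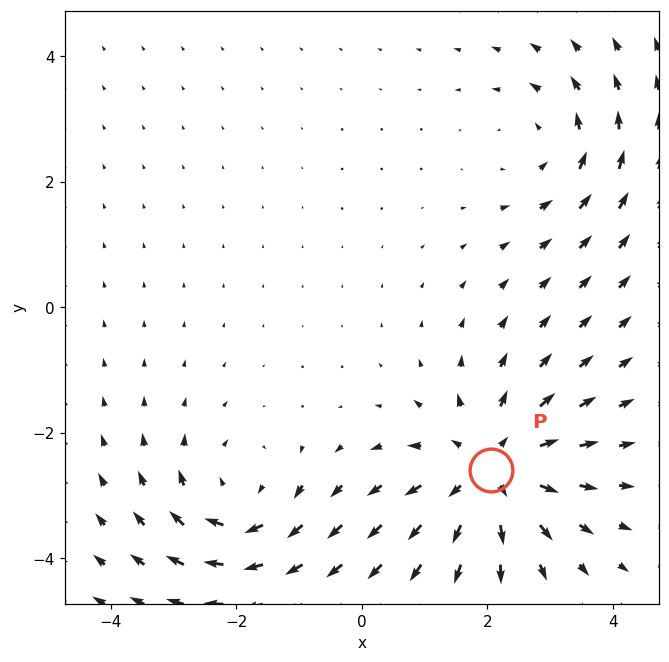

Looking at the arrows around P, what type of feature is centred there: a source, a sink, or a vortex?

source

At P (2.1, -2.6) the arrows spread outward. Divergence about +4, curl ≈0 — positive divergence with near-zero curl is a source.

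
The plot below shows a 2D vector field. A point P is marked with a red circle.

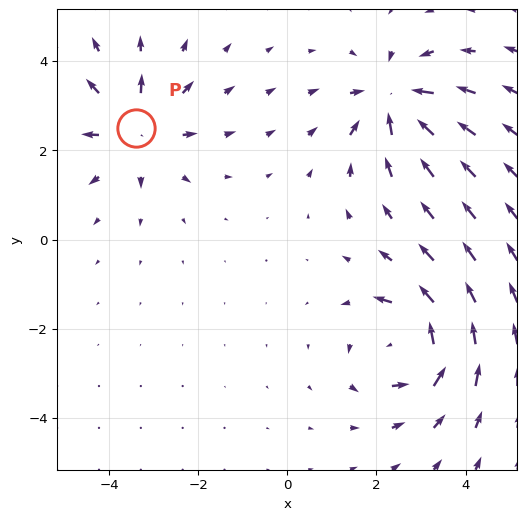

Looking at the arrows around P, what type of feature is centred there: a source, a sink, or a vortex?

source

At P (-3.4, 2.5) the arrows spread outward. Divergence about +5, curl ≈0 — positive divergence with near-zero curl is a source.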